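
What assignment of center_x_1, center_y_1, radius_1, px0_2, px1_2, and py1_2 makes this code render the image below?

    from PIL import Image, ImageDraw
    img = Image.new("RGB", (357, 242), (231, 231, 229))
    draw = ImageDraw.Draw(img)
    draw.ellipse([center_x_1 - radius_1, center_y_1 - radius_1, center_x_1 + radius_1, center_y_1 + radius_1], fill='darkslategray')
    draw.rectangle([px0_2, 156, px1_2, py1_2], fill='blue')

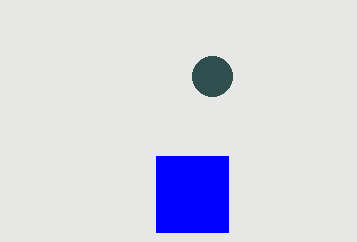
center_x_1 = 212
center_y_1 = 76
radius_1 = 20
px0_2 = 156
px1_2 = 228
py1_2 = 232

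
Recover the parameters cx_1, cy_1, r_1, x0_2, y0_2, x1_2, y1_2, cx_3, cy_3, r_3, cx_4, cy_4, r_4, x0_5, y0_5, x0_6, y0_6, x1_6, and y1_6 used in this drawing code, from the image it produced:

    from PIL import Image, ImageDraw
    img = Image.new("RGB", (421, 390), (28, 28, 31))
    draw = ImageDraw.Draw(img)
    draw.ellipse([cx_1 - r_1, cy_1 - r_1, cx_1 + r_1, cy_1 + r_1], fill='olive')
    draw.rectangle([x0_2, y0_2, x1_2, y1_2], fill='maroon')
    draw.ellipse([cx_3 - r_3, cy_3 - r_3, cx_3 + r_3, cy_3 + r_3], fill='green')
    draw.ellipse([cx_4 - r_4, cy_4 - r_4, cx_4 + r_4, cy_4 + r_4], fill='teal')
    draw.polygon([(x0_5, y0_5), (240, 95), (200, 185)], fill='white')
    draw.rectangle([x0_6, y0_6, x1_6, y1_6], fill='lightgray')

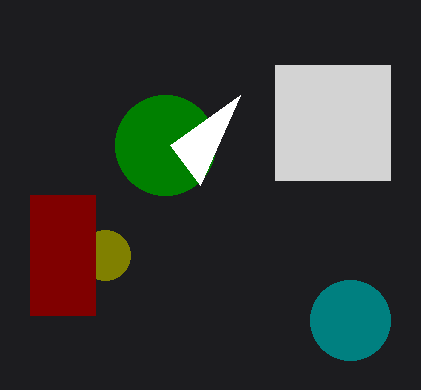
cx_1 = 105, cy_1 = 255, r_1 = 25, x0_2 = 30, y0_2 = 195, x1_2 = 95, y1_2 = 315, cx_3 = 165, cy_3 = 145, r_3 = 50, cx_4 = 350, cy_4 = 320, r_4 = 40, x0_5 = 170, y0_5 = 145, x0_6 = 275, y0_6 = 65, x1_6 = 390, y1_6 = 180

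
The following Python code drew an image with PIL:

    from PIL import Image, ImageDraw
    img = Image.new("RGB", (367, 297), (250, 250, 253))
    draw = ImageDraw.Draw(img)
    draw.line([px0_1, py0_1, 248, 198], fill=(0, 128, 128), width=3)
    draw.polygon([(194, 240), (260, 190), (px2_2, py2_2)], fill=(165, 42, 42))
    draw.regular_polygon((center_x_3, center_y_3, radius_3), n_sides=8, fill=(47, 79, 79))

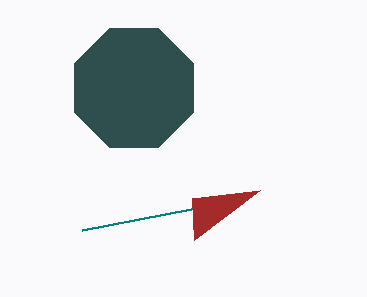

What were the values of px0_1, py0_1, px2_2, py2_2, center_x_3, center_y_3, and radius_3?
px0_1 = 82; py0_1 = 230; px2_2 = 192; py2_2 = 198; center_x_3 = 134; center_y_3 = 88; radius_3 = 64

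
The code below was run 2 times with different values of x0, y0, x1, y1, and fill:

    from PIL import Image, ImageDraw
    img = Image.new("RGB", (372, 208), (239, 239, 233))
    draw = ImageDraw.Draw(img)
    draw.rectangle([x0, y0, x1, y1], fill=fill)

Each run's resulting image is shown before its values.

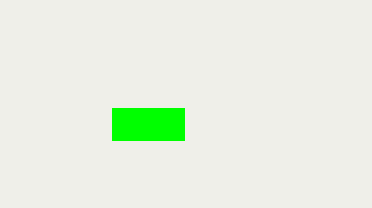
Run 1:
x0 = 112; y0 = 108; x1 = 184; y1 = 140; fill = 'lime'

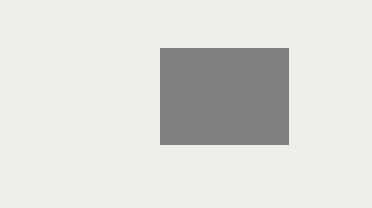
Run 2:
x0 = 160
y0 = 48
x1 = 288
y1 = 144
fill = 'gray'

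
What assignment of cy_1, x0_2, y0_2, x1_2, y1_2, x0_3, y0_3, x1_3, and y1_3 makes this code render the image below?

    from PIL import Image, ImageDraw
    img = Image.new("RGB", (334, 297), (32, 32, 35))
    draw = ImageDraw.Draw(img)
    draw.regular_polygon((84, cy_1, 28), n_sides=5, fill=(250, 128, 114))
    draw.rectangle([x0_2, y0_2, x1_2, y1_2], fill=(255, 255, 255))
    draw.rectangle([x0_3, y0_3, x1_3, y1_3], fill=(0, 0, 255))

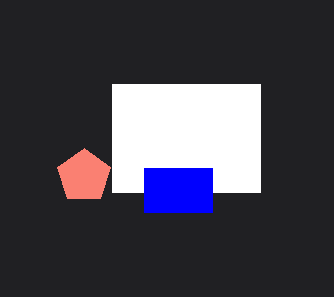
cy_1 = 176
x0_2 = 112
y0_2 = 84
x1_2 = 260
y1_2 = 192
x0_3 = 144
y0_3 = 168
x1_3 = 212
y1_3 = 212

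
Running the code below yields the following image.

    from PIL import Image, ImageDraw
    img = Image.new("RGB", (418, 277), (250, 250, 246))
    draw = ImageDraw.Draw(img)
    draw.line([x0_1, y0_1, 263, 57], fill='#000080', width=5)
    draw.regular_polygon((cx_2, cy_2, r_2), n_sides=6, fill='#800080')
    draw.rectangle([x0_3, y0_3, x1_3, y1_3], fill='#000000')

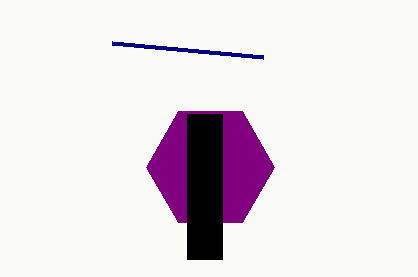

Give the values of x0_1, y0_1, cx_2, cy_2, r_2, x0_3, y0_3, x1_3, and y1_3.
x0_1 = 112
y0_1 = 43
cx_2 = 210
cy_2 = 167
r_2 = 64
x0_3 = 187
y0_3 = 114
x1_3 = 222
y1_3 = 259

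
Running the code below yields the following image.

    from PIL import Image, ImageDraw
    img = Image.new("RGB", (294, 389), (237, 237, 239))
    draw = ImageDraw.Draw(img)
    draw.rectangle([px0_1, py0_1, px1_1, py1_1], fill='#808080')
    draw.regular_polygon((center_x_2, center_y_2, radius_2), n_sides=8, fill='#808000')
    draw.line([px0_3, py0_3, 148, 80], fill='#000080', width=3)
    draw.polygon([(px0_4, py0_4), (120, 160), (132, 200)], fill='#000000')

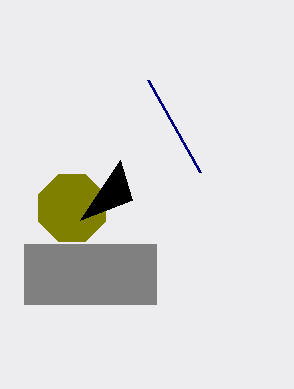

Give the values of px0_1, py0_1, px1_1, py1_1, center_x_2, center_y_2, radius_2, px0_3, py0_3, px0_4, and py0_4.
px0_1 = 24, py0_1 = 244, px1_1 = 156, py1_1 = 304, center_x_2 = 72, center_y_2 = 208, radius_2 = 36, px0_3 = 200, py0_3 = 172, px0_4 = 80, py0_4 = 220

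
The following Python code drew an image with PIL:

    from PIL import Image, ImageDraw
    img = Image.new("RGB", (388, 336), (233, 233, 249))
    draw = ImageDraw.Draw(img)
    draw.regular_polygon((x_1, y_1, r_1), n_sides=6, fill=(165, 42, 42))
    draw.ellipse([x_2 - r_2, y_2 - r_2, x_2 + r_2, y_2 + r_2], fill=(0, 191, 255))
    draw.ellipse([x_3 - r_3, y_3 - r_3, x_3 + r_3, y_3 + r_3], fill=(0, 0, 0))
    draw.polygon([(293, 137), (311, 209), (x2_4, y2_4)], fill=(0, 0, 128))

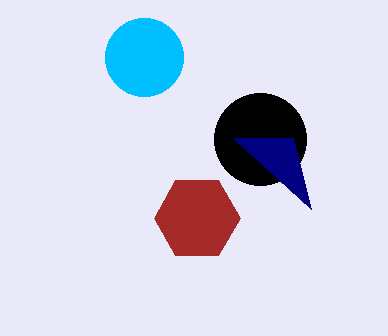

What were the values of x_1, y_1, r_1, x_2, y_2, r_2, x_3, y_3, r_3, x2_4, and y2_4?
x_1 = 197
y_1 = 218
r_1 = 43
x_2 = 144
y_2 = 57
r_2 = 39
x_3 = 260
y_3 = 139
r_3 = 46
x2_4 = 233
y2_4 = 138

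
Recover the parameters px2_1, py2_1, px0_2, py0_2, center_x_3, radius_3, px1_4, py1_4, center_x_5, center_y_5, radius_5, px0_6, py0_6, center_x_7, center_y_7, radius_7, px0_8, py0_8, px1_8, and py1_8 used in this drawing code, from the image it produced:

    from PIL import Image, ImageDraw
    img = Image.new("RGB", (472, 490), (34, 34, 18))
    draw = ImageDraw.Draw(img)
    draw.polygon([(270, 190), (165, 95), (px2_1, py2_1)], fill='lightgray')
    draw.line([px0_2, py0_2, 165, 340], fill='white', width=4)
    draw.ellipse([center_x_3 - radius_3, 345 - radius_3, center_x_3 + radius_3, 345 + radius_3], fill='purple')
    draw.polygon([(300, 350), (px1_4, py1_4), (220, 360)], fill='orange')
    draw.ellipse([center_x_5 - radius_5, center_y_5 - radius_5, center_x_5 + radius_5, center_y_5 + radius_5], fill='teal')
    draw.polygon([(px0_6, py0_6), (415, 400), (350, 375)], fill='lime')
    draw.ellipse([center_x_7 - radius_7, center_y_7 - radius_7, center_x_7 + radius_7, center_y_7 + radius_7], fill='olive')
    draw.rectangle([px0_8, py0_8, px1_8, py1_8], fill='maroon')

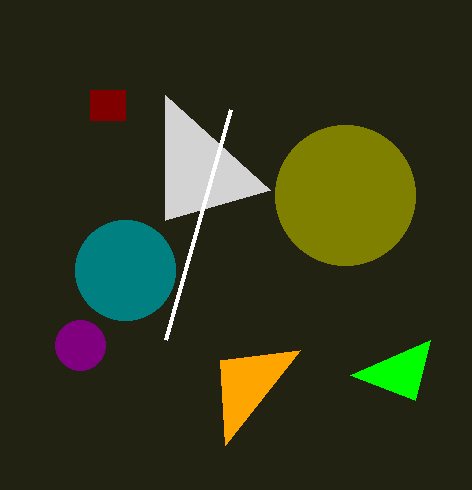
px2_1 = 165
py2_1 = 220
px0_2 = 230
py0_2 = 110
center_x_3 = 80
radius_3 = 25
px1_4 = 225
py1_4 = 445
center_x_5 = 125
center_y_5 = 270
radius_5 = 50
px0_6 = 430
py0_6 = 340
center_x_7 = 345
center_y_7 = 195
radius_7 = 70
px0_8 = 90
py0_8 = 90
px1_8 = 125
py1_8 = 120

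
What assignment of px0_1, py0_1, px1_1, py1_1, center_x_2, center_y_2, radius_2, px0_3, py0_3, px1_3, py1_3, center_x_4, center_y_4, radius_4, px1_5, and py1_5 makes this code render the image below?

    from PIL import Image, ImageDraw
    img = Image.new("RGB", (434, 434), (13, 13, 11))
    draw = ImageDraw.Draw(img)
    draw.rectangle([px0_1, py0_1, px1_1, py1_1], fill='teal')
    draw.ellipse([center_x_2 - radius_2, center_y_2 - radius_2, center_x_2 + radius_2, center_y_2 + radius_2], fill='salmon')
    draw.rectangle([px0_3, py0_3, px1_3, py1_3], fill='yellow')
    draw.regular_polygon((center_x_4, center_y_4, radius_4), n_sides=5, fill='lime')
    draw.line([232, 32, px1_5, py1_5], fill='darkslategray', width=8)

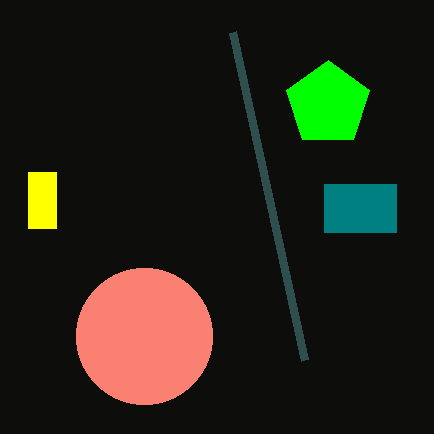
px0_1 = 324
py0_1 = 184
px1_1 = 396
py1_1 = 232
center_x_2 = 144
center_y_2 = 336
radius_2 = 68
px0_3 = 28
py0_3 = 172
px1_3 = 56
py1_3 = 228
center_x_4 = 328
center_y_4 = 104
radius_4 = 44
px1_5 = 304
py1_5 = 360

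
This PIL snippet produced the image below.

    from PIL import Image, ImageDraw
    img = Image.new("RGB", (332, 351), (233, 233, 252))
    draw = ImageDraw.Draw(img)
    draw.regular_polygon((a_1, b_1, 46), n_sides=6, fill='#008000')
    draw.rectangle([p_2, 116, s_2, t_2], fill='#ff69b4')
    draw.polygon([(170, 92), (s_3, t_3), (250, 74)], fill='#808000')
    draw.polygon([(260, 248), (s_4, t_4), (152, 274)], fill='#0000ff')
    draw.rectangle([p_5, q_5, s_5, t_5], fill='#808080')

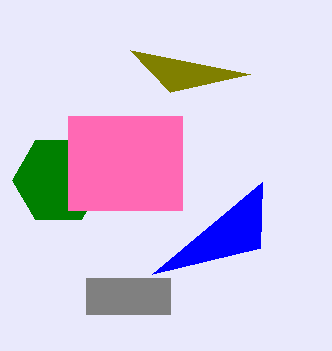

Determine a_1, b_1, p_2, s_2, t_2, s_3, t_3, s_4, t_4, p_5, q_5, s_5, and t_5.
a_1 = 58
b_1 = 180
p_2 = 68
s_2 = 182
t_2 = 210
s_3 = 130
t_3 = 50
s_4 = 262
t_4 = 182
p_5 = 86
q_5 = 278
s_5 = 170
t_5 = 314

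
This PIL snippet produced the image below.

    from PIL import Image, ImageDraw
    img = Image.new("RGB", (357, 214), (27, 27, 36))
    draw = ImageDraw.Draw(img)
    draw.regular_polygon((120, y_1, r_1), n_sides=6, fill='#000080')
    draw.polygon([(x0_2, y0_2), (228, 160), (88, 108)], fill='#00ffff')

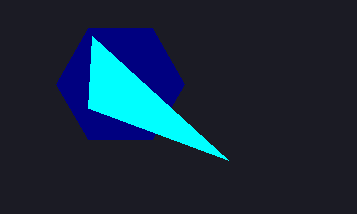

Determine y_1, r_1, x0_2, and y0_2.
y_1 = 84; r_1 = 64; x0_2 = 92; y0_2 = 36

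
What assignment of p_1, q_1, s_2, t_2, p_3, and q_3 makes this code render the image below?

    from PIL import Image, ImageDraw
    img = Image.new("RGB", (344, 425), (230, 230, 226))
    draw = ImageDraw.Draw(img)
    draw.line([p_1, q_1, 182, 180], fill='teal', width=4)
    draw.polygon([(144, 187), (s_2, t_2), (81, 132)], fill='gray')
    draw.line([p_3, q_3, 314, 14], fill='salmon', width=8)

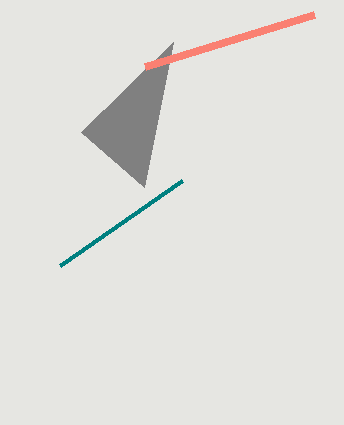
p_1 = 60; q_1 = 265; s_2 = 173; t_2 = 42; p_3 = 145; q_3 = 66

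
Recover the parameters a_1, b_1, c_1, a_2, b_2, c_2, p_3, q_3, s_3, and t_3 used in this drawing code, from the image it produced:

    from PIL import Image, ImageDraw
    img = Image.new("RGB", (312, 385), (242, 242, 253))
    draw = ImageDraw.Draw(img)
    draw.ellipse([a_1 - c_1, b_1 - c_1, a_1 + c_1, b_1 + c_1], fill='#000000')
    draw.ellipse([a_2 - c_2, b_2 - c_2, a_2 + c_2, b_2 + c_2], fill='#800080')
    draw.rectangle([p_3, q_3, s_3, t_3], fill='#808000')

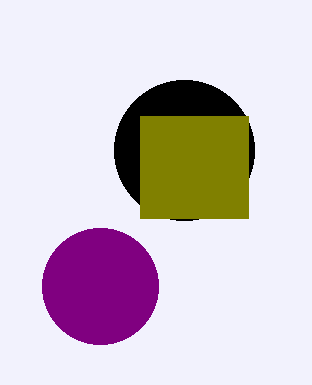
a_1 = 184; b_1 = 150; c_1 = 70; a_2 = 100; b_2 = 286; c_2 = 58; p_3 = 140; q_3 = 116; s_3 = 248; t_3 = 218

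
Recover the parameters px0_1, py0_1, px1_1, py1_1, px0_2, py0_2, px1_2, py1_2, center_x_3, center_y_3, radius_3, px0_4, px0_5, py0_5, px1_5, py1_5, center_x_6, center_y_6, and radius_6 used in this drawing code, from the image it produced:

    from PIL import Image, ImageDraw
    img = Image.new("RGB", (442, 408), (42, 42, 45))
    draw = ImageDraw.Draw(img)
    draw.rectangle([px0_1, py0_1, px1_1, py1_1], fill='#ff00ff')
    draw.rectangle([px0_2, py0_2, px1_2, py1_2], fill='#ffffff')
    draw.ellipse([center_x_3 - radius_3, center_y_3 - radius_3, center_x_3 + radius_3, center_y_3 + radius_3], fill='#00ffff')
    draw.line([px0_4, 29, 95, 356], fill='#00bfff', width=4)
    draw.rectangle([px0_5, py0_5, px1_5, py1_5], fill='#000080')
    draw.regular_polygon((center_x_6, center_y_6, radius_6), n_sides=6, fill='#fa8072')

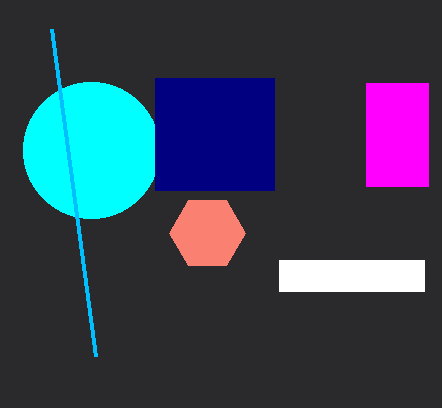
px0_1 = 366, py0_1 = 83, px1_1 = 428, py1_1 = 186, px0_2 = 279, py0_2 = 260, px1_2 = 424, py1_2 = 291, center_x_3 = 91, center_y_3 = 150, radius_3 = 68, px0_4 = 51, px0_5 = 155, py0_5 = 78, px1_5 = 274, py1_5 = 190, center_x_6 = 207, center_y_6 = 233, radius_6 = 38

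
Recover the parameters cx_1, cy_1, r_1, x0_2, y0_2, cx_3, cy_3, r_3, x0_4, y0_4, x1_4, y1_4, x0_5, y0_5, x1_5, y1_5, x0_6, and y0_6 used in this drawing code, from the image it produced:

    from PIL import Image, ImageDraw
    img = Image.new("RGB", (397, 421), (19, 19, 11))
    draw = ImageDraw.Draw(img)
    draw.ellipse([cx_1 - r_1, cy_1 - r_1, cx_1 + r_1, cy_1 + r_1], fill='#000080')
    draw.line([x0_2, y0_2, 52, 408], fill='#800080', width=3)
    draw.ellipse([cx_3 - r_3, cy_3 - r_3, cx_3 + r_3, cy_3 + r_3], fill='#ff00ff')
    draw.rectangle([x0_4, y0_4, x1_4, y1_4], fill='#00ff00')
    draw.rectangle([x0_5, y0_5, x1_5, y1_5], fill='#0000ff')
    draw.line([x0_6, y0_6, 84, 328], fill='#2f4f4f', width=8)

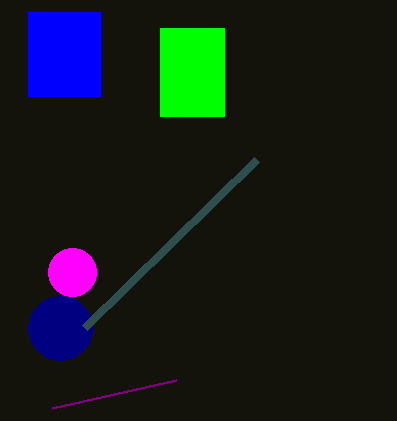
cx_1 = 60, cy_1 = 328, r_1 = 32, x0_2 = 176, y0_2 = 380, cx_3 = 72, cy_3 = 272, r_3 = 24, x0_4 = 160, y0_4 = 28, x1_4 = 224, y1_4 = 116, x0_5 = 28, y0_5 = 12, x1_5 = 100, y1_5 = 96, x0_6 = 256, y0_6 = 160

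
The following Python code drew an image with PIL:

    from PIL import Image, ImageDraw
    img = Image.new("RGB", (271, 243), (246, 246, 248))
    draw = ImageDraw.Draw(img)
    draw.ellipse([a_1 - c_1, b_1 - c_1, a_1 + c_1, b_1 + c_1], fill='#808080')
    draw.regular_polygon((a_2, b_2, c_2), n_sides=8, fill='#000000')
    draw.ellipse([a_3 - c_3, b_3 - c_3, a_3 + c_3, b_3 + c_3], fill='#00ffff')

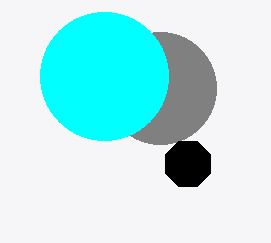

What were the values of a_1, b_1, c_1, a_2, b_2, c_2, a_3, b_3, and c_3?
a_1 = 160, b_1 = 88, c_1 = 56, a_2 = 188, b_2 = 164, c_2 = 24, a_3 = 104, b_3 = 76, c_3 = 64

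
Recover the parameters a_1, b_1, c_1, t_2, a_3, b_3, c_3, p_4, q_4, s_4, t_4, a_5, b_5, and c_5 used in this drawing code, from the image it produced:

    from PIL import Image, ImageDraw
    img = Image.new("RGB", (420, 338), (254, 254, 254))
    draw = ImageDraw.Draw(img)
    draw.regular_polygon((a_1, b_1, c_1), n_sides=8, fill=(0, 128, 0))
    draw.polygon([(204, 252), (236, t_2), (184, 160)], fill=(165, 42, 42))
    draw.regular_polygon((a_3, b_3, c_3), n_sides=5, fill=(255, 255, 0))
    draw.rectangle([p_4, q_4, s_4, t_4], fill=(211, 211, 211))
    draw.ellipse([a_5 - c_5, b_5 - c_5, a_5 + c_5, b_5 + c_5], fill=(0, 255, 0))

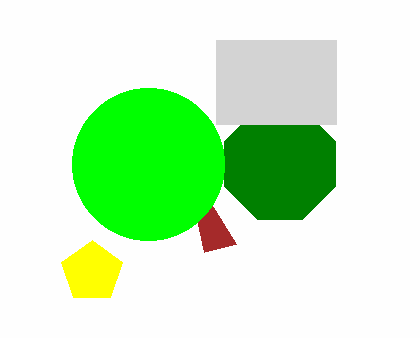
a_1 = 280
b_1 = 164
c_1 = 60
t_2 = 244
a_3 = 92
b_3 = 272
c_3 = 32
p_4 = 216
q_4 = 40
s_4 = 336
t_4 = 124
a_5 = 148
b_5 = 164
c_5 = 76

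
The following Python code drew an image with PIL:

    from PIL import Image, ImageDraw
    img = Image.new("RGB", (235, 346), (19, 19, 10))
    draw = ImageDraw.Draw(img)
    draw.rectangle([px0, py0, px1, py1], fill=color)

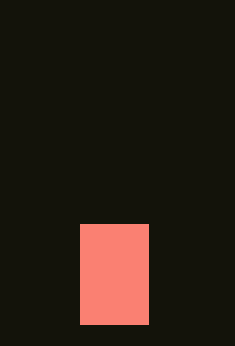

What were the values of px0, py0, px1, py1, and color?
px0 = 80
py0 = 224
px1 = 148
py1 = 324
color = 'salmon'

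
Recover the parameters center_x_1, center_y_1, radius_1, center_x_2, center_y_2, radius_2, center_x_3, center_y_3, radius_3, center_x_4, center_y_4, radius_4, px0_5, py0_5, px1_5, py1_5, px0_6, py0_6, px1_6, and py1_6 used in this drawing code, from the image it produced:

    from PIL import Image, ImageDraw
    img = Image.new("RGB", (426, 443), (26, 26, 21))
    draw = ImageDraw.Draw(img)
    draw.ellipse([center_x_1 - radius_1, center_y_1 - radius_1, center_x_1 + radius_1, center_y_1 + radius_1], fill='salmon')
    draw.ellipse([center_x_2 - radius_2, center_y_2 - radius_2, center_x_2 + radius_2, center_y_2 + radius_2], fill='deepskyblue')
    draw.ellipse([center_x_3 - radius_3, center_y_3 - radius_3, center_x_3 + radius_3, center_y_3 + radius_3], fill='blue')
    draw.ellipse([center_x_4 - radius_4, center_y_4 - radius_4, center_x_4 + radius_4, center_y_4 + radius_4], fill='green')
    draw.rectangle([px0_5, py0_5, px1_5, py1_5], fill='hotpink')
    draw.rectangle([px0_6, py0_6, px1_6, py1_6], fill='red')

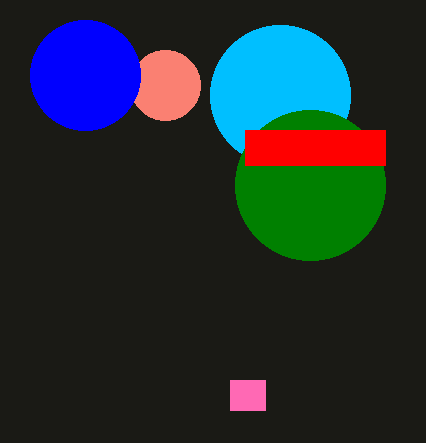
center_x_1 = 165
center_y_1 = 85
radius_1 = 35
center_x_2 = 280
center_y_2 = 95
radius_2 = 70
center_x_3 = 85
center_y_3 = 75
radius_3 = 55
center_x_4 = 310
center_y_4 = 185
radius_4 = 75
px0_5 = 230
py0_5 = 380
px1_5 = 265
py1_5 = 410
px0_6 = 245
py0_6 = 130
px1_6 = 385
py1_6 = 165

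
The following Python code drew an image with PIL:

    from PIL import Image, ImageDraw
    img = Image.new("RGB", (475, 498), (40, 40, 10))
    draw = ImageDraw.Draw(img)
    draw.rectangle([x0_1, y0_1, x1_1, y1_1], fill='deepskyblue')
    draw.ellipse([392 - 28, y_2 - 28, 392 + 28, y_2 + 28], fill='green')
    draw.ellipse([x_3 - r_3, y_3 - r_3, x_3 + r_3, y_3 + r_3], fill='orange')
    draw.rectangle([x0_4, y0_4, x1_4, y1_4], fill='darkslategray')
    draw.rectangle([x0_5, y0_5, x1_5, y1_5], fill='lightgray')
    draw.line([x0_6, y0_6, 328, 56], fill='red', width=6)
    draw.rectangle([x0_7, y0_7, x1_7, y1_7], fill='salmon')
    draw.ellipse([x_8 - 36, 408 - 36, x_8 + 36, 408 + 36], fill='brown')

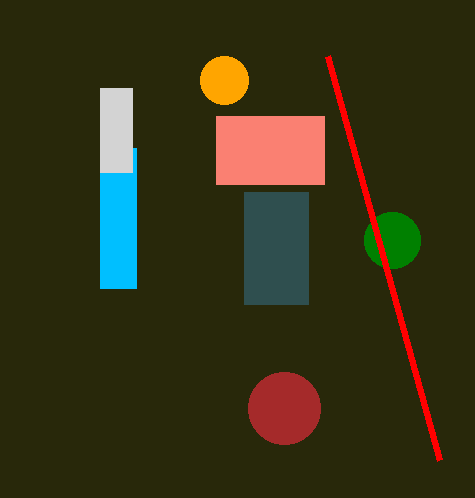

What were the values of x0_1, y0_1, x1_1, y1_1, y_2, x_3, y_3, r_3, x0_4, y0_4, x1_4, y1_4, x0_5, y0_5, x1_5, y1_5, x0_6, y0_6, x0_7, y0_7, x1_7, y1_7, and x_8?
x0_1 = 100, y0_1 = 148, x1_1 = 136, y1_1 = 288, y_2 = 240, x_3 = 224, y_3 = 80, r_3 = 24, x0_4 = 244, y0_4 = 192, x1_4 = 308, y1_4 = 304, x0_5 = 100, y0_5 = 88, x1_5 = 132, y1_5 = 172, x0_6 = 440, y0_6 = 460, x0_7 = 216, y0_7 = 116, x1_7 = 324, y1_7 = 184, x_8 = 284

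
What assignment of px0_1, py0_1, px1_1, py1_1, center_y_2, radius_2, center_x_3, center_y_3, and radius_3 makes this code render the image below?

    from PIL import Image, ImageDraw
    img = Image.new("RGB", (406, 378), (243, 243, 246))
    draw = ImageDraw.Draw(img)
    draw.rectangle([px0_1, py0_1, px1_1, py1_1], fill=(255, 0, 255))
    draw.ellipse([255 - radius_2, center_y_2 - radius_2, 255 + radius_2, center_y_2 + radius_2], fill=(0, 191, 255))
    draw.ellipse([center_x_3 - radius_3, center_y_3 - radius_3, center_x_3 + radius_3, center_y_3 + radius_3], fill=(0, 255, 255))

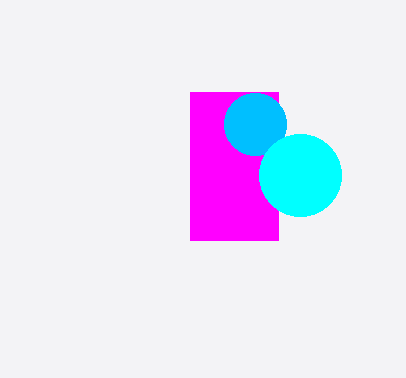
px0_1 = 190, py0_1 = 92, px1_1 = 278, py1_1 = 240, center_y_2 = 124, radius_2 = 31, center_x_3 = 300, center_y_3 = 175, radius_3 = 41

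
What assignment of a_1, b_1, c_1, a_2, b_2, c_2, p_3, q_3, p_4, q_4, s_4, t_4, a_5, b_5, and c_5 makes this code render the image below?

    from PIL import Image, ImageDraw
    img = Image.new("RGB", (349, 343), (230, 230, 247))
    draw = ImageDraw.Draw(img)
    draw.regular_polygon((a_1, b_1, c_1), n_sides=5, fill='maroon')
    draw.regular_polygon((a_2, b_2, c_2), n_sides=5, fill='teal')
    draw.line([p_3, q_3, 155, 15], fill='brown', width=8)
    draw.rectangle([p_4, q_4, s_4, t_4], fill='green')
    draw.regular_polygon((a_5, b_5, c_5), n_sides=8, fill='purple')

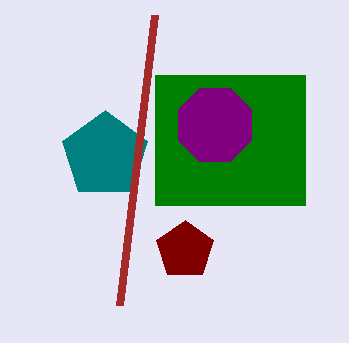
a_1 = 185; b_1 = 250; c_1 = 30; a_2 = 105; b_2 = 155; c_2 = 45; p_3 = 120; q_3 = 305; p_4 = 155; q_4 = 75; s_4 = 305; t_4 = 205; a_5 = 215; b_5 = 125; c_5 = 40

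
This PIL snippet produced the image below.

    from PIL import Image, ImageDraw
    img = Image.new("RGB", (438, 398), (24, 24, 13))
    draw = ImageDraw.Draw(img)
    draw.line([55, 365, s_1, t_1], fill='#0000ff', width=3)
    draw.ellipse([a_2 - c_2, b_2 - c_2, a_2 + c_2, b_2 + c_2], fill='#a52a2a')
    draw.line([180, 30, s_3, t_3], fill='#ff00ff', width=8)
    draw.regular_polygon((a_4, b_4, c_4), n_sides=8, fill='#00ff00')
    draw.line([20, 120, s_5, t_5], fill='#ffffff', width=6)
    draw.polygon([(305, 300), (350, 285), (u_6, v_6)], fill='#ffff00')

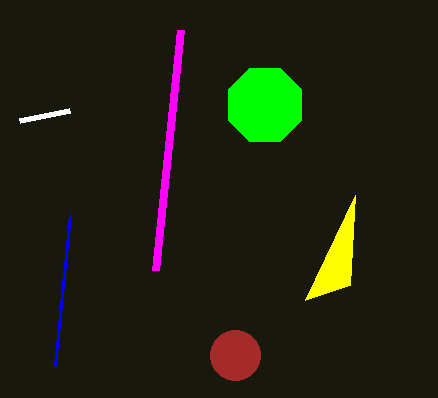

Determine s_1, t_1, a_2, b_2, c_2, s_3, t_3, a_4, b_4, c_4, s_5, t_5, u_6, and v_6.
s_1 = 70
t_1 = 215
a_2 = 235
b_2 = 355
c_2 = 25
s_3 = 155
t_3 = 270
a_4 = 265
b_4 = 105
c_4 = 40
s_5 = 70
t_5 = 110
u_6 = 355
v_6 = 195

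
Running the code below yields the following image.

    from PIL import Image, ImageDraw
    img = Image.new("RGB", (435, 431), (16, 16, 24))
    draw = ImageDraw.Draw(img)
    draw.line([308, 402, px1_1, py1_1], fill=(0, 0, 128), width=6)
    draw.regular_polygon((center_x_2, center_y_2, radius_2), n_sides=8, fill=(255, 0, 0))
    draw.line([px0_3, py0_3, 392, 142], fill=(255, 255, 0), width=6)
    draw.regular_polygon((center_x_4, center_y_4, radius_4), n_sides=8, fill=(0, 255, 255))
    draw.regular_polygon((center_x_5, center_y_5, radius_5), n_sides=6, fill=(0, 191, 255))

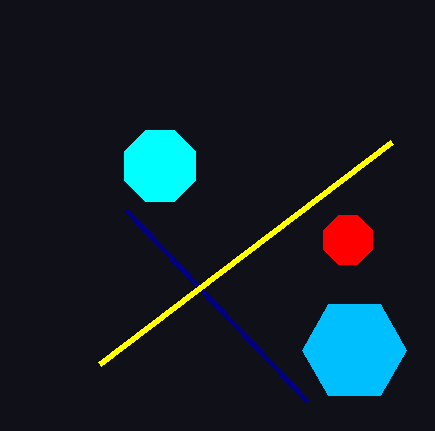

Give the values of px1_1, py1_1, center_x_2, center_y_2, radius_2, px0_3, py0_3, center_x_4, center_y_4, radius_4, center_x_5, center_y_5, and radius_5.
px1_1 = 126, py1_1 = 210, center_x_2 = 348, center_y_2 = 240, radius_2 = 26, px0_3 = 100, py0_3 = 364, center_x_4 = 160, center_y_4 = 166, radius_4 = 38, center_x_5 = 354, center_y_5 = 350, radius_5 = 52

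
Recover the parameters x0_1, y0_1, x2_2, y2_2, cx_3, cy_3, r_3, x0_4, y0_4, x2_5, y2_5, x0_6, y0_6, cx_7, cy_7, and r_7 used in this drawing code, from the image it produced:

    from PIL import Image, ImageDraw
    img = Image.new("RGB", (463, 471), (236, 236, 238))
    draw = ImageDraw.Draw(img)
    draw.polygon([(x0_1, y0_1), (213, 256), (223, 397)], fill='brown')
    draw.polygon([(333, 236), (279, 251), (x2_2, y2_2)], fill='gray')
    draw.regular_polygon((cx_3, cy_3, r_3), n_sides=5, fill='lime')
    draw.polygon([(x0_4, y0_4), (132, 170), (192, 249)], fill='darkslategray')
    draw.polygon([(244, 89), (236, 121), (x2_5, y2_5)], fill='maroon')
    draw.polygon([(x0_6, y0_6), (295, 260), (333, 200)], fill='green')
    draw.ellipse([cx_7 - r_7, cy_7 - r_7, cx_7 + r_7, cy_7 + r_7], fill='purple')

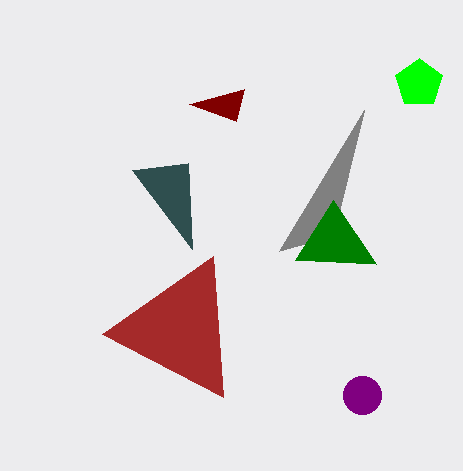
x0_1 = 102
y0_1 = 334
x2_2 = 364
y2_2 = 110
cx_3 = 419
cy_3 = 83
r_3 = 25
x0_4 = 188
y0_4 = 163
x2_5 = 189
y2_5 = 104
x0_6 = 376
y0_6 = 264
cx_7 = 362
cy_7 = 395
r_7 = 19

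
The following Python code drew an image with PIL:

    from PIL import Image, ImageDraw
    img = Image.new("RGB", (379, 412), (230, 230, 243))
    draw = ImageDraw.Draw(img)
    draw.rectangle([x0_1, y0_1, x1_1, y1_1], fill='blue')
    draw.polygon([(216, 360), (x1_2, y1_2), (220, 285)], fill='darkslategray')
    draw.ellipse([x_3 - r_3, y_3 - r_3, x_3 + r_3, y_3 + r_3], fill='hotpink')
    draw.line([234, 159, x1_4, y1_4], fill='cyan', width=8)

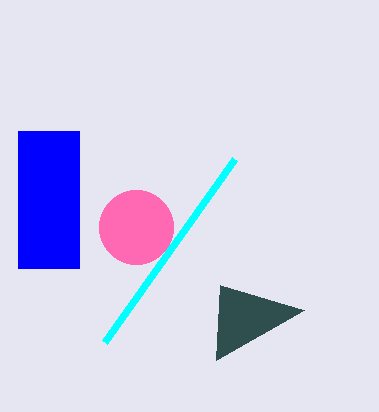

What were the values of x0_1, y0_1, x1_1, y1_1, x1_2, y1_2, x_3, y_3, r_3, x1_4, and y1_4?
x0_1 = 18; y0_1 = 131; x1_1 = 79; y1_1 = 268; x1_2 = 304; y1_2 = 310; x_3 = 136; y_3 = 227; r_3 = 37; x1_4 = 104; y1_4 = 342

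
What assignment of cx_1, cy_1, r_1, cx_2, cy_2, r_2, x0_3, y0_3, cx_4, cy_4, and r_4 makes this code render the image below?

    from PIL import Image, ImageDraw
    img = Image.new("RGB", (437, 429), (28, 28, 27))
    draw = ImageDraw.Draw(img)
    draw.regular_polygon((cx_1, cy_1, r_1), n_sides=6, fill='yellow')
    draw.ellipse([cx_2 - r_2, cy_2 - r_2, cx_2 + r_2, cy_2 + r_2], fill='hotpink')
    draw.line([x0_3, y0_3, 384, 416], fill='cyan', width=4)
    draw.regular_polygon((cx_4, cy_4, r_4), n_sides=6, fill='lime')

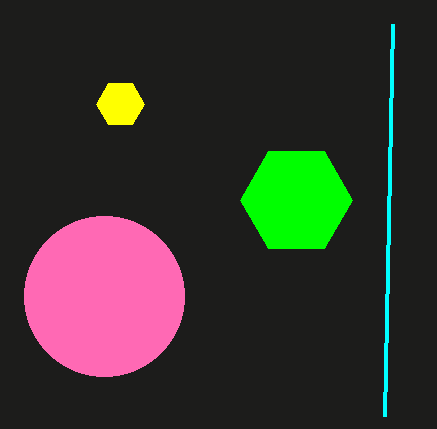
cx_1 = 120, cy_1 = 104, r_1 = 24, cx_2 = 104, cy_2 = 296, r_2 = 80, x0_3 = 392, y0_3 = 24, cx_4 = 296, cy_4 = 200, r_4 = 56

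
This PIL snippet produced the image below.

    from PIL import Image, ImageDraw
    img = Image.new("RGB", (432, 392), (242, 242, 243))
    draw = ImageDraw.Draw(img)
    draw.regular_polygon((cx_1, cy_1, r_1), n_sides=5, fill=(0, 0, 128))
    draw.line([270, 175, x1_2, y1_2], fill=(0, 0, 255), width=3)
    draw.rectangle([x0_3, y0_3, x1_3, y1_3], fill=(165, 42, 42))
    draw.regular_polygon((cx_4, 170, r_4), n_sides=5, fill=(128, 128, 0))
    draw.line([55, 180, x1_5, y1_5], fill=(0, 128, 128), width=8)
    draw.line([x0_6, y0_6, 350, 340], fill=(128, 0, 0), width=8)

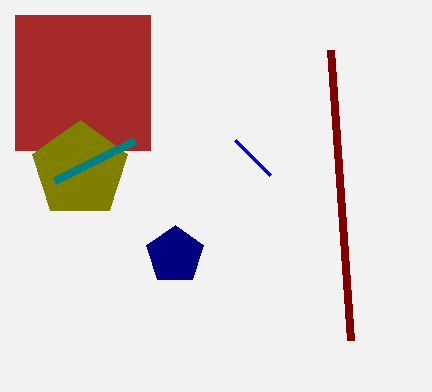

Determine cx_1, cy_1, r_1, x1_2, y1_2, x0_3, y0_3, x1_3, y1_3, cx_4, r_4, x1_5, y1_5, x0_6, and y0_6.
cx_1 = 175, cy_1 = 255, r_1 = 30, x1_2 = 235, y1_2 = 140, x0_3 = 15, y0_3 = 15, x1_3 = 150, y1_3 = 150, cx_4 = 80, r_4 = 50, x1_5 = 135, y1_5 = 140, x0_6 = 330, y0_6 = 50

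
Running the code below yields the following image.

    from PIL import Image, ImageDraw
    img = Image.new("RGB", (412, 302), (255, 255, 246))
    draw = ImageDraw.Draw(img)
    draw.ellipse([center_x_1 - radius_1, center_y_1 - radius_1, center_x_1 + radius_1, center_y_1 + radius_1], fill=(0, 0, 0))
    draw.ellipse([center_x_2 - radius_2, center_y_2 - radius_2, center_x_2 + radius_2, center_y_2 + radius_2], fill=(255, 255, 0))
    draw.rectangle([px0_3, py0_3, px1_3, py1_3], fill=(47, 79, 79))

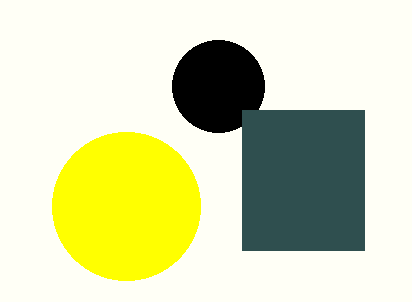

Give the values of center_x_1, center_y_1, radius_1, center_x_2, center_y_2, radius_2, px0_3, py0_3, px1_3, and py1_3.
center_x_1 = 218, center_y_1 = 86, radius_1 = 46, center_x_2 = 126, center_y_2 = 206, radius_2 = 74, px0_3 = 242, py0_3 = 110, px1_3 = 364, py1_3 = 250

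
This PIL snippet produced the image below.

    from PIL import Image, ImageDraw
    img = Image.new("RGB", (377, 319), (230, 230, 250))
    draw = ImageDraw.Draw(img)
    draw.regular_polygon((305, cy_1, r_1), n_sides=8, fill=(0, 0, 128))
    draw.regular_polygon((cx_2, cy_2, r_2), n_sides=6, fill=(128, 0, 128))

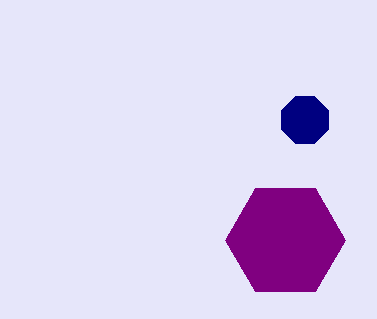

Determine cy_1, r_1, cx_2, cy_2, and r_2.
cy_1 = 120, r_1 = 25, cx_2 = 285, cy_2 = 240, r_2 = 60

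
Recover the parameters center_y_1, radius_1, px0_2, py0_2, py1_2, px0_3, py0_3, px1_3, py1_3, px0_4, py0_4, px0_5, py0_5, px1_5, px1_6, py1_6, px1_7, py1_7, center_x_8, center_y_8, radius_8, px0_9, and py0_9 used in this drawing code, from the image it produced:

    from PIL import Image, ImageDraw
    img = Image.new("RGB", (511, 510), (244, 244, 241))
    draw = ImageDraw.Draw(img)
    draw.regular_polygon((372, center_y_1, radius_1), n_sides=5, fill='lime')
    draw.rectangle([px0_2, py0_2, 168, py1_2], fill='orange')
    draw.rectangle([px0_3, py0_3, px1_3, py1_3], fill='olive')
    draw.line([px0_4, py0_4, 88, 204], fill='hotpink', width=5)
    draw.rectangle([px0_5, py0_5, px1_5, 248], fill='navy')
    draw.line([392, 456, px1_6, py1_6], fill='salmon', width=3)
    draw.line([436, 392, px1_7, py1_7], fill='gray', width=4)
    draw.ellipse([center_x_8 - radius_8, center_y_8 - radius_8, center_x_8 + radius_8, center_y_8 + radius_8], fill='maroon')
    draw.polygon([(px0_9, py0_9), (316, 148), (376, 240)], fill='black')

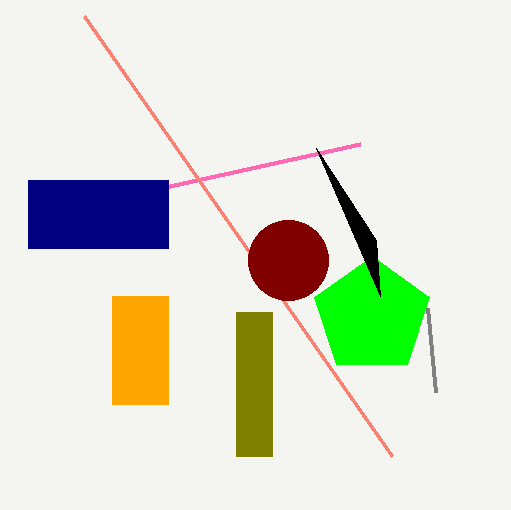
center_y_1 = 316, radius_1 = 60, px0_2 = 112, py0_2 = 296, py1_2 = 404, px0_3 = 236, py0_3 = 312, px1_3 = 272, py1_3 = 456, px0_4 = 360, py0_4 = 144, px0_5 = 28, py0_5 = 180, px1_5 = 168, px1_6 = 84, py1_6 = 16, px1_7 = 428, py1_7 = 308, center_x_8 = 288, center_y_8 = 260, radius_8 = 40, px0_9 = 380, py0_9 = 296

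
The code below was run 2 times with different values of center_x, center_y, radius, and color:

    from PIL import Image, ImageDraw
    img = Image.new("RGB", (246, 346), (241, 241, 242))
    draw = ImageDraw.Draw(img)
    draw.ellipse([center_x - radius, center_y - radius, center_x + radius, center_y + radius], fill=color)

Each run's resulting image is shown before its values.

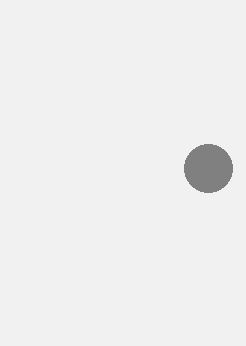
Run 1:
center_x = 208, center_y = 168, radius = 24, color = 'gray'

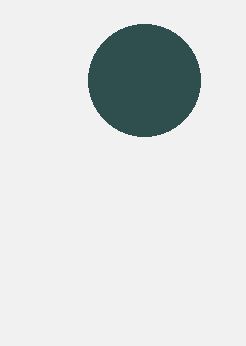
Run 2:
center_x = 144
center_y = 80
radius = 56
color = 'darkslategray'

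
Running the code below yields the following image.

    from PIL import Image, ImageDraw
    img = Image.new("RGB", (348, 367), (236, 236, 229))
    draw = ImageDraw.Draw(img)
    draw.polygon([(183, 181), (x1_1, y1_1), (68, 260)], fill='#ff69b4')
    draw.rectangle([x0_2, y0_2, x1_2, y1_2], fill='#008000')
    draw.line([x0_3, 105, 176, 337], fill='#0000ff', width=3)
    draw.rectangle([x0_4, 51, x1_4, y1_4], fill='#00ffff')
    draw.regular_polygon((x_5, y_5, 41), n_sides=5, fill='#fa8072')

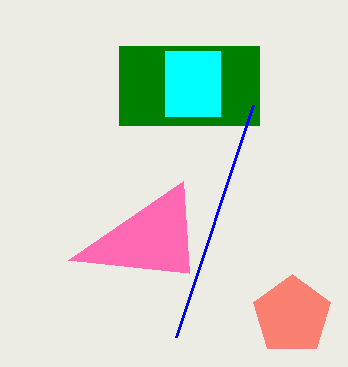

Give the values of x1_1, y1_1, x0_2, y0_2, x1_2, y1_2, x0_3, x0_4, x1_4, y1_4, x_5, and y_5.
x1_1 = 189; y1_1 = 273; x0_2 = 119; y0_2 = 46; x1_2 = 259; y1_2 = 125; x0_3 = 253; x0_4 = 165; x1_4 = 220; y1_4 = 116; x_5 = 292; y_5 = 315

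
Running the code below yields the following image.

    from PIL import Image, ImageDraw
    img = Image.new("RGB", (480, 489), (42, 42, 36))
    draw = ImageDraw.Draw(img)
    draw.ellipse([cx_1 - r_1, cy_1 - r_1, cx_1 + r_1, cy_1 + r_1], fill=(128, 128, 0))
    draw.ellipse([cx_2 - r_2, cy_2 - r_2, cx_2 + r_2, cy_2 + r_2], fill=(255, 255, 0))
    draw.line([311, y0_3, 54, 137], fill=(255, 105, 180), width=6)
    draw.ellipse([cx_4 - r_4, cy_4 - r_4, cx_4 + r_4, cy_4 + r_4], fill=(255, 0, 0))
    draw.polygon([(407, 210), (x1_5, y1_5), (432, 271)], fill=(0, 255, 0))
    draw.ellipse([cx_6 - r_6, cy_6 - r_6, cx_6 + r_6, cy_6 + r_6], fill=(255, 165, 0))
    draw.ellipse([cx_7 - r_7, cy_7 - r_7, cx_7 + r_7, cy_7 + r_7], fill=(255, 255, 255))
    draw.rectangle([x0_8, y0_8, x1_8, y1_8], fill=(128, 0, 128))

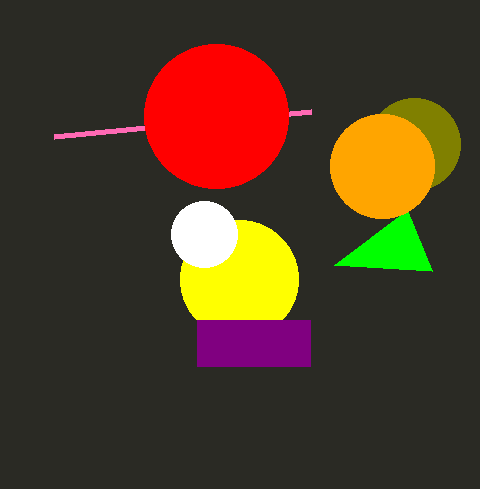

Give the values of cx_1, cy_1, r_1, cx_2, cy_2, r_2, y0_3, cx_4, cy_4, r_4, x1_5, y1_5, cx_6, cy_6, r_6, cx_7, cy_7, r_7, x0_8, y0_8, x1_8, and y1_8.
cx_1 = 414; cy_1 = 144; r_1 = 46; cx_2 = 239; cy_2 = 279; r_2 = 59; y0_3 = 112; cx_4 = 216; cy_4 = 116; r_4 = 72; x1_5 = 334; y1_5 = 265; cx_6 = 382; cy_6 = 166; r_6 = 52; cx_7 = 204; cy_7 = 234; r_7 = 33; x0_8 = 197; y0_8 = 320; x1_8 = 310; y1_8 = 366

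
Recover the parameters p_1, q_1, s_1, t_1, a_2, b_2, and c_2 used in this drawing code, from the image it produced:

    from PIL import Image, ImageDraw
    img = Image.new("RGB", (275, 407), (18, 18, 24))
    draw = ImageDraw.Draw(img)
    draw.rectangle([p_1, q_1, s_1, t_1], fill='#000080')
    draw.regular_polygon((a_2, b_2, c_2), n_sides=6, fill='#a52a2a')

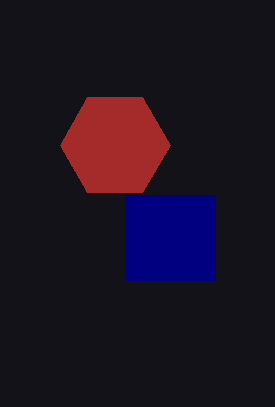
p_1 = 125
q_1 = 195
s_1 = 215
t_1 = 280
a_2 = 115
b_2 = 145
c_2 = 55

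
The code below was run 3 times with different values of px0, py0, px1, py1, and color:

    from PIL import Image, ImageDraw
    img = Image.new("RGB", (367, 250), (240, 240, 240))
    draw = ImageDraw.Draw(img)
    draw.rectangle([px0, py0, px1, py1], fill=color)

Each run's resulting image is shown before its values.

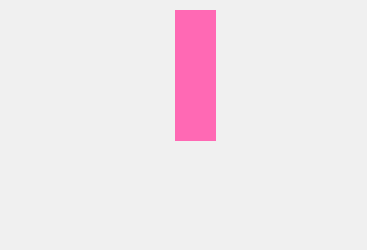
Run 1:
px0 = 175; py0 = 10; px1 = 215; py1 = 140; color = 'hotpink'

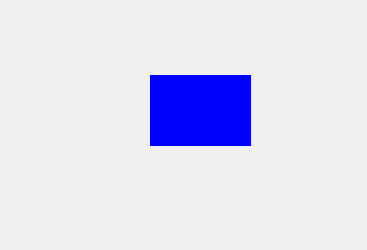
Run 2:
px0 = 150
py0 = 75
px1 = 250
py1 = 145
color = 'blue'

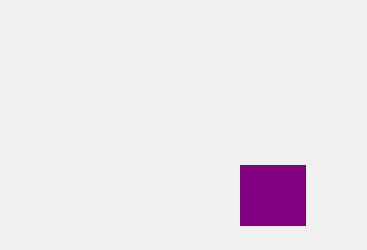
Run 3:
px0 = 240; py0 = 165; px1 = 305; py1 = 225; color = 'purple'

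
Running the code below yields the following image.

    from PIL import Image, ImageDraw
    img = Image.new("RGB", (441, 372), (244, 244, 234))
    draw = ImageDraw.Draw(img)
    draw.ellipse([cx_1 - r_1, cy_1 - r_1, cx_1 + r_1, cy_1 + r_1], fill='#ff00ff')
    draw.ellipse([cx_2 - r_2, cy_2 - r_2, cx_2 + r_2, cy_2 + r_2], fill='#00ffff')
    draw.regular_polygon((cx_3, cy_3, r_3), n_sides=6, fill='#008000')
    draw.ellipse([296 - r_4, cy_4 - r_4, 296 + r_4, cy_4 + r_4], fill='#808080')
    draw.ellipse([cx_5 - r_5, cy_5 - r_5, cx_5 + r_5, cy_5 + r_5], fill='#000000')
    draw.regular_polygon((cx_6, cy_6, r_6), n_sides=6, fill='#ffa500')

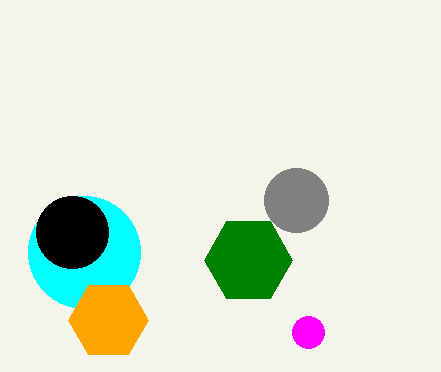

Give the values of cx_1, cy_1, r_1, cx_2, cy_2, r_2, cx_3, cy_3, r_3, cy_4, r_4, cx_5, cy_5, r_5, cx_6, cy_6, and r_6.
cx_1 = 308, cy_1 = 332, r_1 = 16, cx_2 = 84, cy_2 = 252, r_2 = 56, cx_3 = 248, cy_3 = 260, r_3 = 44, cy_4 = 200, r_4 = 32, cx_5 = 72, cy_5 = 232, r_5 = 36, cx_6 = 108, cy_6 = 320, r_6 = 40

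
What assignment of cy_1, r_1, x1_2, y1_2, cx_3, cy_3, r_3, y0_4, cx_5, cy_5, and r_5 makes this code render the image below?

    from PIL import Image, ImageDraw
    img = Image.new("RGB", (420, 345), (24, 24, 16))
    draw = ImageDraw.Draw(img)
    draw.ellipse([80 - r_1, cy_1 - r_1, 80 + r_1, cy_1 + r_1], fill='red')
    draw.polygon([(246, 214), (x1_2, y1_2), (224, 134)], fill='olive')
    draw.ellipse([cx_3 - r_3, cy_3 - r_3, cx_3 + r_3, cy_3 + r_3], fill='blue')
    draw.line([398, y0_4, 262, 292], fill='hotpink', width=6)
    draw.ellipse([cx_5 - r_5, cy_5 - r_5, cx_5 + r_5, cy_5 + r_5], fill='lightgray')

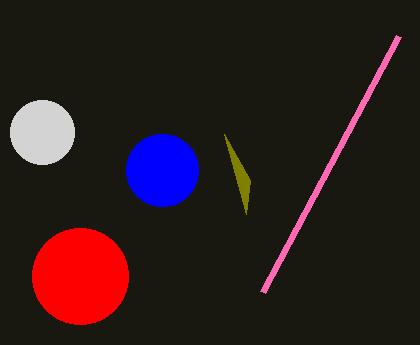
cy_1 = 276; r_1 = 48; x1_2 = 250; y1_2 = 180; cx_3 = 162; cy_3 = 170; r_3 = 36; y0_4 = 36; cx_5 = 42; cy_5 = 132; r_5 = 32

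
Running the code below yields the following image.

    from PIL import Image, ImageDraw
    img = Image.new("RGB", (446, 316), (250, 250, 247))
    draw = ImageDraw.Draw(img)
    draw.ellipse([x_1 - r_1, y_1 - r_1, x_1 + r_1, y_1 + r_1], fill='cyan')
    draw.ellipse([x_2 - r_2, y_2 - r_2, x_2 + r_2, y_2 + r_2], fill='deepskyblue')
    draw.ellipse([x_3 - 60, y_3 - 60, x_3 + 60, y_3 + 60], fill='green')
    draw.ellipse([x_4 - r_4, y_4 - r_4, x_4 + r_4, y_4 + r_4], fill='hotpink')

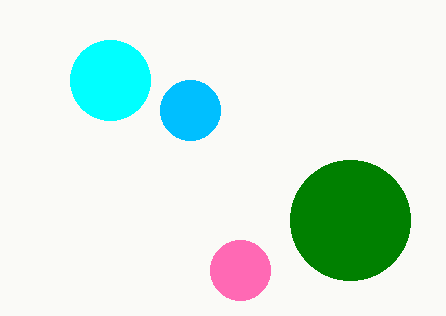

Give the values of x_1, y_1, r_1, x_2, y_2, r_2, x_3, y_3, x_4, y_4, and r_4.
x_1 = 110
y_1 = 80
r_1 = 40
x_2 = 190
y_2 = 110
r_2 = 30
x_3 = 350
y_3 = 220
x_4 = 240
y_4 = 270
r_4 = 30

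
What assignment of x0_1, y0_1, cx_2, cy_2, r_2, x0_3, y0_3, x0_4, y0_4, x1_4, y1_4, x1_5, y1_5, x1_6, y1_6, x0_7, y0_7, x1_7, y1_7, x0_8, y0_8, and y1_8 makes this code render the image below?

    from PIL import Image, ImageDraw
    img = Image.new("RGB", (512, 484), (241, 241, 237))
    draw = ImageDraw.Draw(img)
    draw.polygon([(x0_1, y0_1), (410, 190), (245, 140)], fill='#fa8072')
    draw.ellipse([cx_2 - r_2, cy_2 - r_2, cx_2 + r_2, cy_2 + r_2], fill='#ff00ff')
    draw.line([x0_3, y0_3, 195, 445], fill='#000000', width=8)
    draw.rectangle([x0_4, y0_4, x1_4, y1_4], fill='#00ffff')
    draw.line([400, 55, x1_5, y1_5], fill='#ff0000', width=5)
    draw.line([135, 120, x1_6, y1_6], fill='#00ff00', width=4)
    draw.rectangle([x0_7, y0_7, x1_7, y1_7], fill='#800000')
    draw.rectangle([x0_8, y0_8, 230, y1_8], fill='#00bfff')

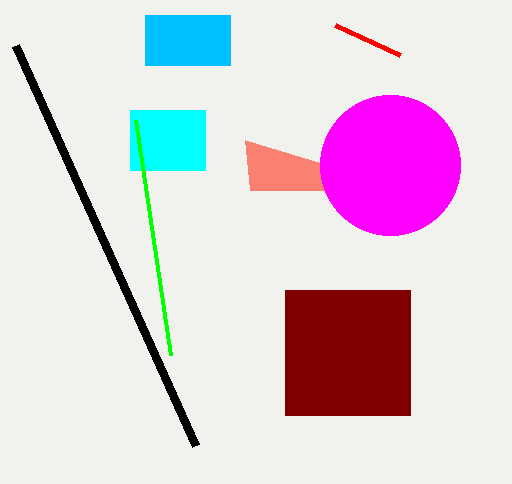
x0_1 = 250; y0_1 = 190; cx_2 = 390; cy_2 = 165; r_2 = 70; x0_3 = 15; y0_3 = 45; x0_4 = 130; y0_4 = 110; x1_4 = 205; y1_4 = 170; x1_5 = 335; y1_5 = 25; x1_6 = 170; y1_6 = 355; x0_7 = 285; y0_7 = 290; x1_7 = 410; y1_7 = 415; x0_8 = 145; y0_8 = 15; y1_8 = 65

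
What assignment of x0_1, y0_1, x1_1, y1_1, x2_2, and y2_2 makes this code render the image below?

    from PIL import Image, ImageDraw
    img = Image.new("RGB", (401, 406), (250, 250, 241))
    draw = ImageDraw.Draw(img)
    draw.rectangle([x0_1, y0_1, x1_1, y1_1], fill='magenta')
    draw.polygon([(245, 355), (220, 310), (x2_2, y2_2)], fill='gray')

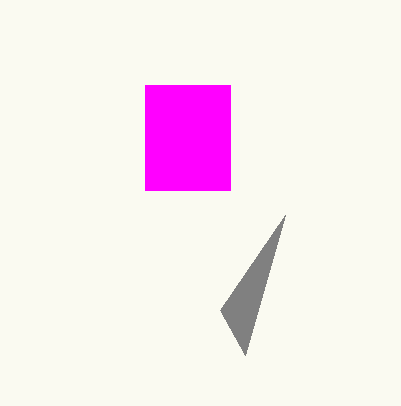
x0_1 = 145, y0_1 = 85, x1_1 = 230, y1_1 = 190, x2_2 = 285, y2_2 = 215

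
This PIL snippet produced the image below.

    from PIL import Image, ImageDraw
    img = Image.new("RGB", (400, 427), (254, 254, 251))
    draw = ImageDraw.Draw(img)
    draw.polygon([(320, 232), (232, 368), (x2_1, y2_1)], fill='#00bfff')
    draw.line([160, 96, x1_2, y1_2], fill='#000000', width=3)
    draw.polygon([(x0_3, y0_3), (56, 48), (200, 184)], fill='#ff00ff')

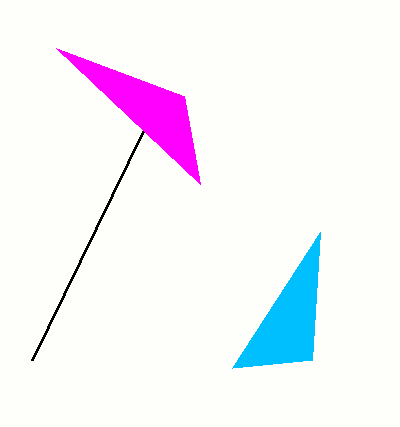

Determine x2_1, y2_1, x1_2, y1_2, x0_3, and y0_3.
x2_1 = 312, y2_1 = 360, x1_2 = 32, y1_2 = 360, x0_3 = 184, y0_3 = 96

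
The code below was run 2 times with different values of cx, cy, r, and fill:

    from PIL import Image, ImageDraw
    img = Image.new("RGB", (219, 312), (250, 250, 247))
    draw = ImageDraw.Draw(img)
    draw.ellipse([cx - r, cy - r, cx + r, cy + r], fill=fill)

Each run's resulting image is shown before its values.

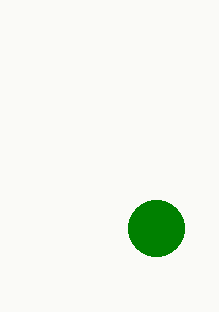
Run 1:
cx = 156; cy = 228; r = 28; fill = 'green'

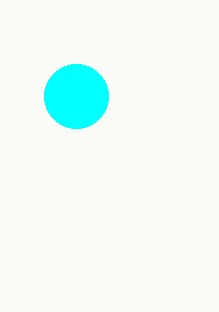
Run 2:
cx = 76
cy = 96
r = 32
fill = 'cyan'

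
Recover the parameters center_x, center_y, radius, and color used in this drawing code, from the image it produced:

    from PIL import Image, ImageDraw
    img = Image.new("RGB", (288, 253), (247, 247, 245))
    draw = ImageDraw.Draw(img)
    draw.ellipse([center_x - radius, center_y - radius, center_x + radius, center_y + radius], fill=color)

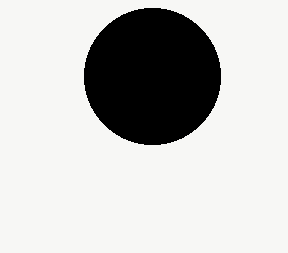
center_x = 152; center_y = 76; radius = 68; color = 'black'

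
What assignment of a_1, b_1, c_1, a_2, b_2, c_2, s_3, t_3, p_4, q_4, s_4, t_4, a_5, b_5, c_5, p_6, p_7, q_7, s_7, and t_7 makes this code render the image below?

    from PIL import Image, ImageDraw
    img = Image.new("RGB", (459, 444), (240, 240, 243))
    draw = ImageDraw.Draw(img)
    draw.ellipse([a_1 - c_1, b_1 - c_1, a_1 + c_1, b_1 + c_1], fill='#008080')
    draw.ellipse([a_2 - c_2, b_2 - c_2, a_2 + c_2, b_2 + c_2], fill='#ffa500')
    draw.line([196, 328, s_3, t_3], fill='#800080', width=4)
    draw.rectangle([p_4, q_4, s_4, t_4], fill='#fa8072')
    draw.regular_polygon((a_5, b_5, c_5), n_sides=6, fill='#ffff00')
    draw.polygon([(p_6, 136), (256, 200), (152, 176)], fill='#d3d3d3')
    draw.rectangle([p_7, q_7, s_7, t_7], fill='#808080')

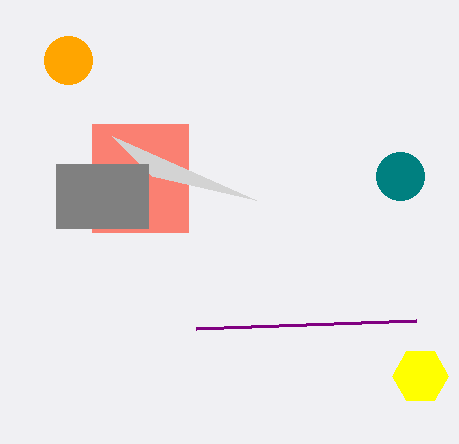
a_1 = 400
b_1 = 176
c_1 = 24
a_2 = 68
b_2 = 60
c_2 = 24
s_3 = 416
t_3 = 320
p_4 = 92
q_4 = 124
s_4 = 188
t_4 = 232
a_5 = 420
b_5 = 376
c_5 = 28
p_6 = 112
p_7 = 56
q_7 = 164
s_7 = 148
t_7 = 228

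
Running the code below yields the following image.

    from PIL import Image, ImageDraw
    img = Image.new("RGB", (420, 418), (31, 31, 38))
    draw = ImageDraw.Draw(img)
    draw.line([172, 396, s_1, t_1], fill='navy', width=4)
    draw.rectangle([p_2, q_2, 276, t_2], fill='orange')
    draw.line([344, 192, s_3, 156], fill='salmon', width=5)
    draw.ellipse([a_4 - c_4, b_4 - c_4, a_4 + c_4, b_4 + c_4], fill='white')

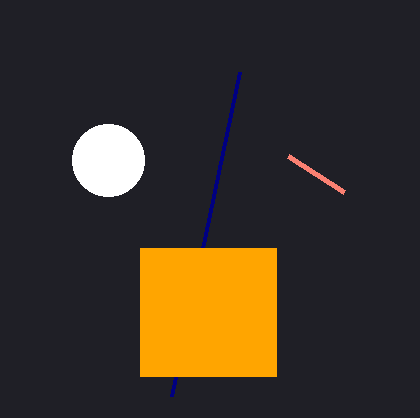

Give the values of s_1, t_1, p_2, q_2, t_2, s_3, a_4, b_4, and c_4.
s_1 = 240, t_1 = 72, p_2 = 140, q_2 = 248, t_2 = 376, s_3 = 288, a_4 = 108, b_4 = 160, c_4 = 36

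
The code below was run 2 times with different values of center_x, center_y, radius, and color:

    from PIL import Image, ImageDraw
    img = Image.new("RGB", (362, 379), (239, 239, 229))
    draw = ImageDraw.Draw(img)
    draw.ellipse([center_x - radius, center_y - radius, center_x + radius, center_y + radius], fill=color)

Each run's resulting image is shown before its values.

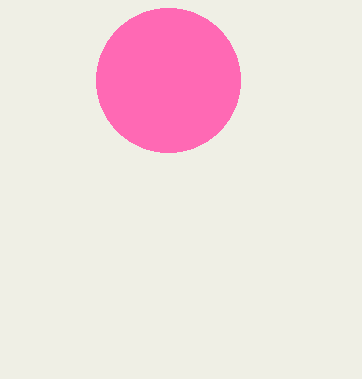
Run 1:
center_x = 168; center_y = 80; radius = 72; color = 'hotpink'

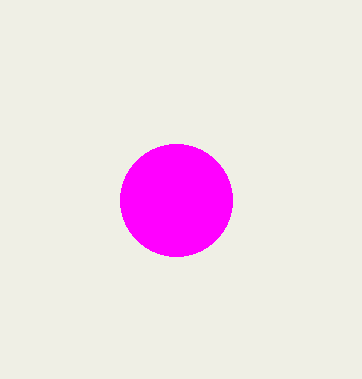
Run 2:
center_x = 176; center_y = 200; radius = 56; color = 'magenta'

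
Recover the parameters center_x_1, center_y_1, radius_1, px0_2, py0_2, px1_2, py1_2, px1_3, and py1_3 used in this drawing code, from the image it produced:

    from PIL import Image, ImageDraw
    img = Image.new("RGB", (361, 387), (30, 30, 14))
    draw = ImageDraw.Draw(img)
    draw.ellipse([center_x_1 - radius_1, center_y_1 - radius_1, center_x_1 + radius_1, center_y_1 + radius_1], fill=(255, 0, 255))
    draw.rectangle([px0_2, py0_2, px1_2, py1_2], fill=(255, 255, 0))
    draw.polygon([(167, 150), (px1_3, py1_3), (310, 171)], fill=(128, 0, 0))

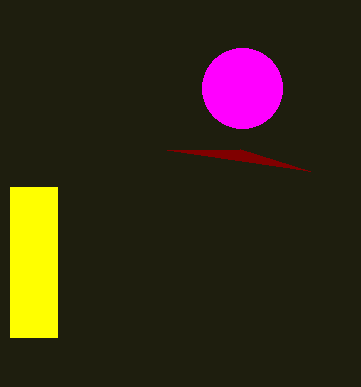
center_x_1 = 242; center_y_1 = 88; radius_1 = 40; px0_2 = 10; py0_2 = 187; px1_2 = 57; py1_2 = 337; px1_3 = 240; py1_3 = 149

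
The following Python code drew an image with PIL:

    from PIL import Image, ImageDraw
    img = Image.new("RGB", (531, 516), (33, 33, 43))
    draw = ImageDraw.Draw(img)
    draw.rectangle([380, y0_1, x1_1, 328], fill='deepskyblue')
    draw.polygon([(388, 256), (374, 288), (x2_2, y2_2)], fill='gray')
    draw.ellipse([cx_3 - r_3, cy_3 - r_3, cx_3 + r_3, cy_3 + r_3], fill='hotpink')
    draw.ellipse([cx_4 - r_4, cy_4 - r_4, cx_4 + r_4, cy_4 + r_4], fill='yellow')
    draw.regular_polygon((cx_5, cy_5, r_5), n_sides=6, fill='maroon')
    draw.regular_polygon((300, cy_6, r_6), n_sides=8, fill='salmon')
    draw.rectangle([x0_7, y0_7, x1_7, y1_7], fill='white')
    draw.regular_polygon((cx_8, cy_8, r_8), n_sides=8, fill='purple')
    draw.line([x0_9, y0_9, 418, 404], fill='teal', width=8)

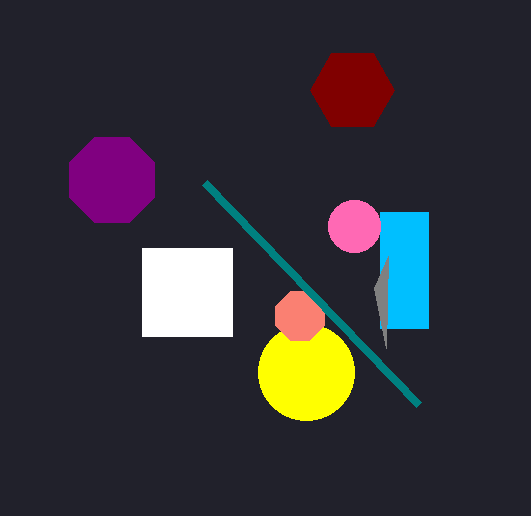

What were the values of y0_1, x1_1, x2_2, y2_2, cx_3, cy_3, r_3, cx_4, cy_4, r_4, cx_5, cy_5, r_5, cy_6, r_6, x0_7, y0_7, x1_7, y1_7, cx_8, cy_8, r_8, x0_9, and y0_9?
y0_1 = 212
x1_1 = 428
x2_2 = 386
y2_2 = 348
cx_3 = 354
cy_3 = 226
r_3 = 26
cx_4 = 306
cy_4 = 372
r_4 = 48
cx_5 = 352
cy_5 = 90
r_5 = 42
cy_6 = 316
r_6 = 26
x0_7 = 142
y0_7 = 248
x1_7 = 232
y1_7 = 336
cx_8 = 112
cy_8 = 180
r_8 = 46
x0_9 = 204
y0_9 = 182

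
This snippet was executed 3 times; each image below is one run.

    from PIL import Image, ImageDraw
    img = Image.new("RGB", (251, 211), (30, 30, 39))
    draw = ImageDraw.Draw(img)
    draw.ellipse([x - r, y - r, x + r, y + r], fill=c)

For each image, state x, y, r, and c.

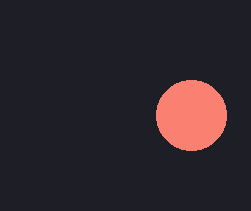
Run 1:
x = 191
y = 115
r = 35
c = 'salmon'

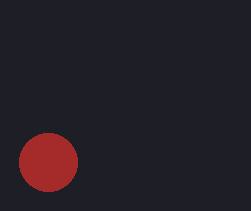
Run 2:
x = 48, y = 162, r = 29, c = 'brown'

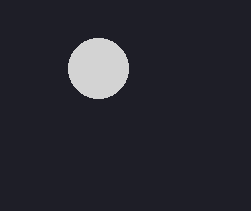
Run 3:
x = 98; y = 68; r = 30; c = 'lightgray'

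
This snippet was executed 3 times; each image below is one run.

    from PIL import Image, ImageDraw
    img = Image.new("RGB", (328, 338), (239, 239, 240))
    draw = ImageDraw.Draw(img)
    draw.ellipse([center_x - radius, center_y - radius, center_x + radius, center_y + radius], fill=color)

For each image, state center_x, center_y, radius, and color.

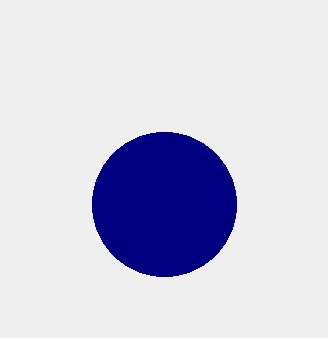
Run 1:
center_x = 164; center_y = 204; radius = 72; color = 'navy'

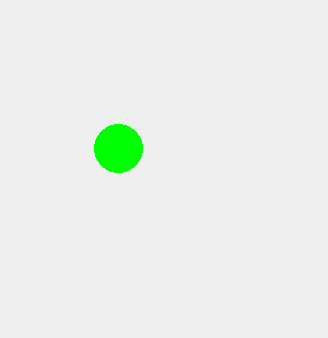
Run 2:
center_x = 118, center_y = 148, radius = 24, color = 'lime'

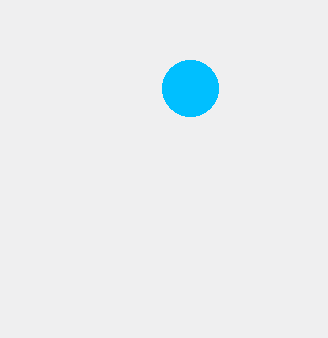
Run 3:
center_x = 190; center_y = 88; radius = 28; color = 'deepskyblue'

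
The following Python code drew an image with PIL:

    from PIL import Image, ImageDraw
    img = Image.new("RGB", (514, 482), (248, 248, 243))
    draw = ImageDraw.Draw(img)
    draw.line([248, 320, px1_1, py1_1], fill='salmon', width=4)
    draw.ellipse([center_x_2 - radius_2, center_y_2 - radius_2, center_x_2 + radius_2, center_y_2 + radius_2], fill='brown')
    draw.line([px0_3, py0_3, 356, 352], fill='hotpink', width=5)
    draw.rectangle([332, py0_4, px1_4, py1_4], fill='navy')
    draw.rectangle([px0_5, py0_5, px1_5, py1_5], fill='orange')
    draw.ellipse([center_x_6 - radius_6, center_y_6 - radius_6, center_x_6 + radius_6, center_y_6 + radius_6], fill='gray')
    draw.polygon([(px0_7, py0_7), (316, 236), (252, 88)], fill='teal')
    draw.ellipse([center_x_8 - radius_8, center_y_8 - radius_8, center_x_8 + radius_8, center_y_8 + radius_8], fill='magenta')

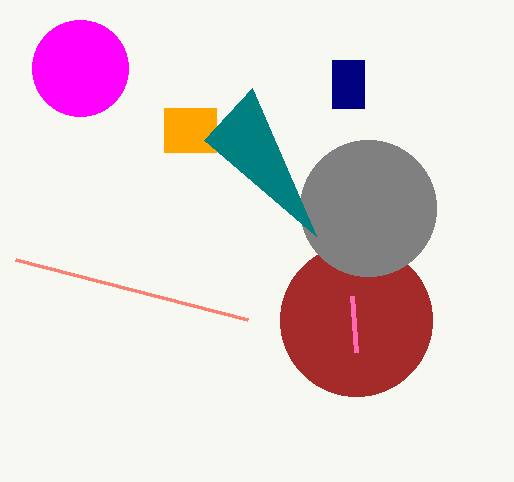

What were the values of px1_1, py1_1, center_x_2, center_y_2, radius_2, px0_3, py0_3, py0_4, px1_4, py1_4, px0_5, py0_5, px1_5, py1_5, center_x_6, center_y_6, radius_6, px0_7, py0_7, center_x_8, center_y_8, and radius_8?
px1_1 = 16; py1_1 = 260; center_x_2 = 356; center_y_2 = 320; radius_2 = 76; px0_3 = 352; py0_3 = 296; py0_4 = 60; px1_4 = 364; py1_4 = 108; px0_5 = 164; py0_5 = 108; px1_5 = 216; py1_5 = 152; center_x_6 = 368; center_y_6 = 208; radius_6 = 68; px0_7 = 204; py0_7 = 140; center_x_8 = 80; center_y_8 = 68; radius_8 = 48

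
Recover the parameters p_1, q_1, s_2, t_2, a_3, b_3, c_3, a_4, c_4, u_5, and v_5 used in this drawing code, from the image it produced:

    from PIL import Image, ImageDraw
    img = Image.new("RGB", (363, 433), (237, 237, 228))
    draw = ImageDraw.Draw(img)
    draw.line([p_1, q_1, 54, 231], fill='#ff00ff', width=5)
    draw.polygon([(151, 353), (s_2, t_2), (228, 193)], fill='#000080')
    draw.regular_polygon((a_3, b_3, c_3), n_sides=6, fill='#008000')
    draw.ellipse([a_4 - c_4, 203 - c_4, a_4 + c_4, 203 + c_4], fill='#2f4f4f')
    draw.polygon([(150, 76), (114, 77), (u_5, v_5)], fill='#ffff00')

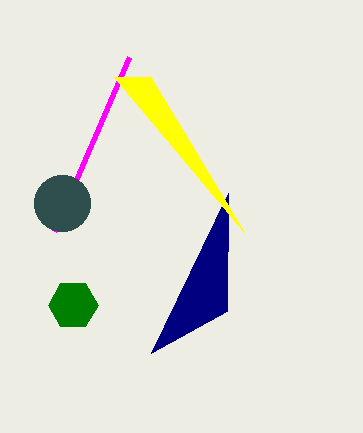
p_1 = 129, q_1 = 57, s_2 = 227, t_2 = 311, a_3 = 73, b_3 = 305, c_3 = 25, a_4 = 62, c_4 = 28, u_5 = 244, v_5 = 232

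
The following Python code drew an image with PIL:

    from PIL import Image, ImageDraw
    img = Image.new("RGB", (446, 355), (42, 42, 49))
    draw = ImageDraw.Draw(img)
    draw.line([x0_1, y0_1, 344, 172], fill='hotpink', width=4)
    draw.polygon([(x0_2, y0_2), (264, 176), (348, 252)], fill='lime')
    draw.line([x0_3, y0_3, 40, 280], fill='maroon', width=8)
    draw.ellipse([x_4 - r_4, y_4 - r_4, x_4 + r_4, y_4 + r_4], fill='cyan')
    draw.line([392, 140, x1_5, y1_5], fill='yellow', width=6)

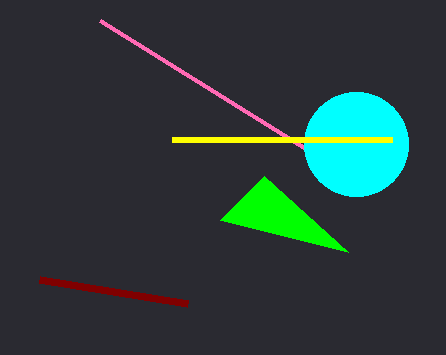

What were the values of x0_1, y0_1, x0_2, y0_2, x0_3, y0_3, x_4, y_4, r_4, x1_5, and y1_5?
x0_1 = 100, y0_1 = 20, x0_2 = 220, y0_2 = 220, x0_3 = 188, y0_3 = 304, x_4 = 356, y_4 = 144, r_4 = 52, x1_5 = 172, y1_5 = 140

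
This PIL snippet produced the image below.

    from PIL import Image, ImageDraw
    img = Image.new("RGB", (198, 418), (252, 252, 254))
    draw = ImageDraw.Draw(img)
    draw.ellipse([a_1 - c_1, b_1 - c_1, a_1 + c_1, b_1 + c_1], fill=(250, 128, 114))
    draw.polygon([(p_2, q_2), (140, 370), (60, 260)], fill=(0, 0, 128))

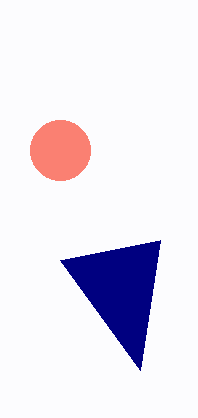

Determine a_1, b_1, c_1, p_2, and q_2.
a_1 = 60, b_1 = 150, c_1 = 30, p_2 = 160, q_2 = 240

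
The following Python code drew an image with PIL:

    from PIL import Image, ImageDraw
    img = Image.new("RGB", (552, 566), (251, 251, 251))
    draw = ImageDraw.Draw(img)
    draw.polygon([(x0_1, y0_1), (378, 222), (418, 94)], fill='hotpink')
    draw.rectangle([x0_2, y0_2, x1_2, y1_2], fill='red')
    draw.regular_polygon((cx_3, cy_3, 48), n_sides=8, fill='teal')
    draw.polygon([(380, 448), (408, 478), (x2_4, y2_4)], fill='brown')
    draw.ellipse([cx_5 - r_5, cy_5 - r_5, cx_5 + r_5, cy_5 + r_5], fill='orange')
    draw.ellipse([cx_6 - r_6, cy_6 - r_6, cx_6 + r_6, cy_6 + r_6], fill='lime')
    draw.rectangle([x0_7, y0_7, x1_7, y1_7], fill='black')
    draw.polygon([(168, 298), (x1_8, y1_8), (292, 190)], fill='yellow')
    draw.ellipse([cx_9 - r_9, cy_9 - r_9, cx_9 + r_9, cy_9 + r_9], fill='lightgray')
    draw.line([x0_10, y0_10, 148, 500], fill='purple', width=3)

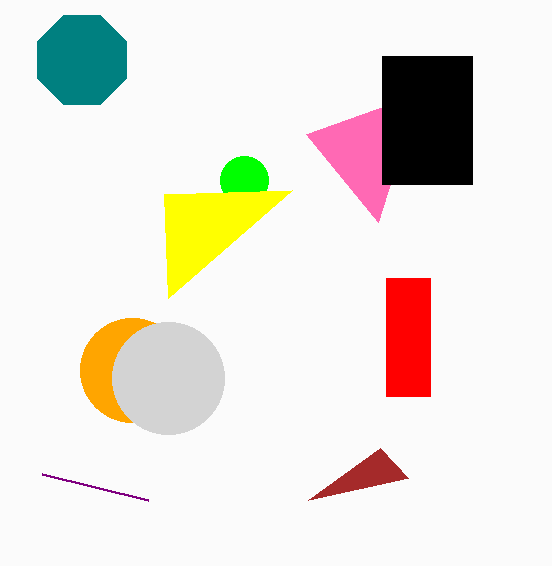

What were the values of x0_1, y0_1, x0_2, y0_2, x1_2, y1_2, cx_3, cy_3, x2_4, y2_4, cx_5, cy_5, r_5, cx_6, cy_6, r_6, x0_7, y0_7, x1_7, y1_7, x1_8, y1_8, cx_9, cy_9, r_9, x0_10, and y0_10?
x0_1 = 306
y0_1 = 134
x0_2 = 386
y0_2 = 278
x1_2 = 430
y1_2 = 396
cx_3 = 82
cy_3 = 60
x2_4 = 308
y2_4 = 500
cx_5 = 132
cy_5 = 370
r_5 = 52
cx_6 = 244
cy_6 = 180
r_6 = 24
x0_7 = 382
y0_7 = 56
x1_7 = 472
y1_7 = 184
x1_8 = 164
y1_8 = 194
cx_9 = 168
cy_9 = 378
r_9 = 56
x0_10 = 42
y0_10 = 474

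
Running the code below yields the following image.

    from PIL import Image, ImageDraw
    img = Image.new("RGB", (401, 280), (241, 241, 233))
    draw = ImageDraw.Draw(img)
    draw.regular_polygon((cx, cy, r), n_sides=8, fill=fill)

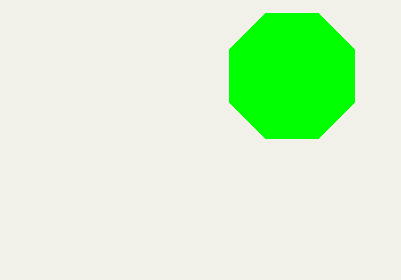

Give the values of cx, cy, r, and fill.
cx = 292
cy = 76
r = 68
fill = 'lime'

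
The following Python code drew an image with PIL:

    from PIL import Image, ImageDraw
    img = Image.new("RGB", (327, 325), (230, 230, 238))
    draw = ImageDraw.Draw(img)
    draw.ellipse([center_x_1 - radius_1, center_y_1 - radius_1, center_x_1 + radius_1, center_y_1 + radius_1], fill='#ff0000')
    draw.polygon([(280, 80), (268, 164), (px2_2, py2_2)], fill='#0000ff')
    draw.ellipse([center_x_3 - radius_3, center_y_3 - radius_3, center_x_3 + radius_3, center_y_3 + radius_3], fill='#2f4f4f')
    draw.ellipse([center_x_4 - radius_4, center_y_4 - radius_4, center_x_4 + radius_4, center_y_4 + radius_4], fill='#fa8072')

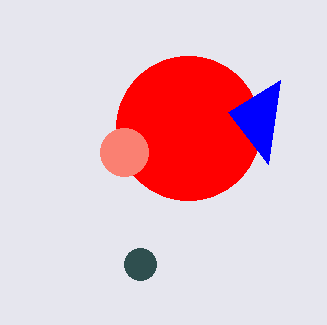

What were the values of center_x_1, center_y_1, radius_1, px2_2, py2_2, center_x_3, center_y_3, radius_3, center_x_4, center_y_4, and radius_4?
center_x_1 = 188
center_y_1 = 128
radius_1 = 72
px2_2 = 228
py2_2 = 112
center_x_3 = 140
center_y_3 = 264
radius_3 = 16
center_x_4 = 124
center_y_4 = 152
radius_4 = 24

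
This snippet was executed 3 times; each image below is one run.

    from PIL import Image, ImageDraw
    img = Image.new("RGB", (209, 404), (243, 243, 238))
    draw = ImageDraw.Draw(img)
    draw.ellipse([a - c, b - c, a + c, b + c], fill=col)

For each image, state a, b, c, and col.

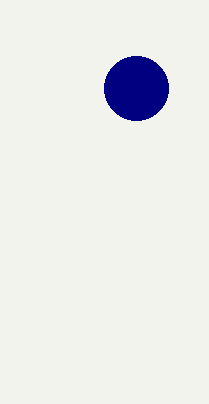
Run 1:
a = 136
b = 88
c = 32
col = 'navy'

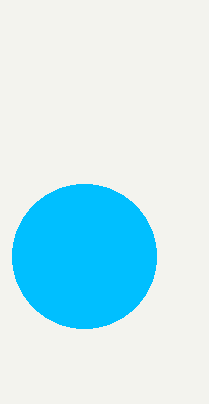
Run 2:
a = 84; b = 256; c = 72; col = 'deepskyblue'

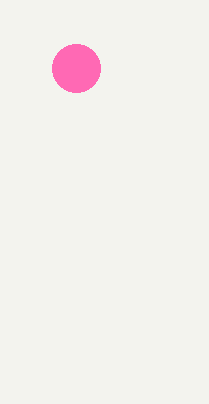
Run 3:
a = 76
b = 68
c = 24
col = 'hotpink'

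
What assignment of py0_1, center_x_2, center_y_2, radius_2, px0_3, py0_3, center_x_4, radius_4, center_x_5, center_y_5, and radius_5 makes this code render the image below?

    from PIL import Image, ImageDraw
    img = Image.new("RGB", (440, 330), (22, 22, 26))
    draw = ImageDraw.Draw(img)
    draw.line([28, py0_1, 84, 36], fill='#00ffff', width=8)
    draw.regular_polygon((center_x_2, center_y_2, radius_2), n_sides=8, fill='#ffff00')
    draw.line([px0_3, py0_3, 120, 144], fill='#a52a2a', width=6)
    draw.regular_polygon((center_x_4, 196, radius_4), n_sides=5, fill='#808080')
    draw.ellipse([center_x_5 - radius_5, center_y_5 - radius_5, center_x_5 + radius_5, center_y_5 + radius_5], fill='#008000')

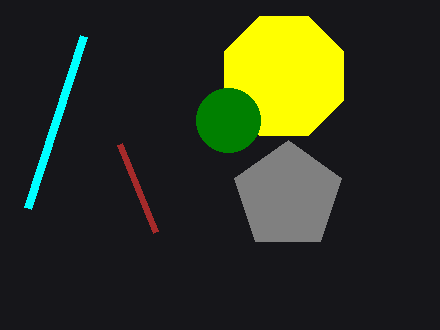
py0_1 = 208
center_x_2 = 284
center_y_2 = 76
radius_2 = 64
px0_3 = 156
py0_3 = 232
center_x_4 = 288
radius_4 = 56
center_x_5 = 228
center_y_5 = 120
radius_5 = 32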